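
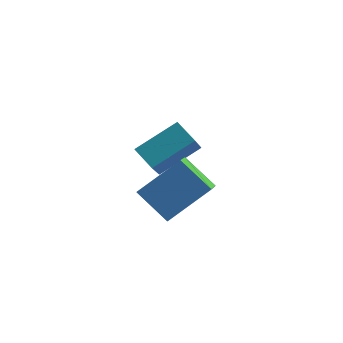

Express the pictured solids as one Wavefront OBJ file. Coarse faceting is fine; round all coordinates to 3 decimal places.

v -3.12 0.434 0.438
v -3.053 -0.934 1.909
v -1.693 1.604 1.461
v -1.626 0.237 2.932
v -2.274 -0.117 -0.112
v -2.207 -1.484 1.359
v -0.847 1.054 0.911
v -0.78 -0.314 2.382
v -2.15 -3.191 1.504
v -2.057 -4.315 2.209
v -0.718 -2.22 2.862
v -0.625 -3.343 3.567
v -0.835 -3.717 0.493
v -0.742 -4.84 1.198
v 0.597 -2.745 1.851
v 0.69 -3.869 2.556
f 2 4 1
f 5 2 1
f 1 4 3
f 3 5 1
f 2 8 4
f 6 2 5
f 6 8 2
f 4 8 3
f 7 5 3
f 3 8 7
f 7 6 5
f 8 6 7
f 10 12 9
f 13 10 9
f 9 12 11
f 11 13 9
f 10 16 12
f 14 10 13
f 14 16 10
f 12 16 11
f 15 13 11
f 11 16 15
f 15 14 13
f 16 14 15



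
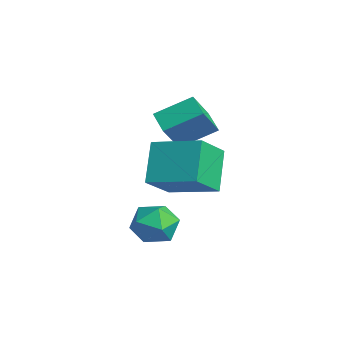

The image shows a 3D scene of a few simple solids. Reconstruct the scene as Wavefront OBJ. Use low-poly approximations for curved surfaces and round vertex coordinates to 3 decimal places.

v 3.869 1.424 -0.77
v 4.174 0.987 0.037
v 2.386 1.113 -0.377
v 2.691 0.676 0.43
v 2.78 1.634 0.335
v 3.697 1.827 0.093
v 2.863 0.273 -0.433
v 3.78 0.466 -0.675
v 3.553 0.276 0.246
v 3.501 1.117 0.72
v 3.059 0.983 -1.06
v 3.007 1.824 -0.586
v -1.727 3.499 1.621
v -1.055 2.611 2.958
v -1.403 4.934 2.411
v -0.73 4.046 3.748
v -0.79 3.534 1.172
v -0.117 2.646 2.509
v -0.465 4.969 1.962
v 0.207 4.081 3.299
v 1.071 2.624 1.983
v 1.757 1.495 3.053
v 2.477 3.965 2.497
v 3.163 2.836 3.567
v 2.157 2.004 0.633
v 2.843 0.875 1.703
v 3.563 3.345 1.147
v 4.249 2.216 2.217
f 1 12 6
f 1 6 2
f 1 2 8
f 1 8 11
f 1 11 12
f 2 6 10
f 6 12 5
f 12 11 3
f 11 8 7
f 8 2 9
f 4 10 5
f 4 5 3
f 4 3 7
f 4 7 9
f 4 9 10
f 5 10 6
f 3 5 12
f 7 3 11
f 9 7 8
f 10 9 2
f 14 16 13
f 17 14 13
f 13 16 15
f 15 17 13
f 14 20 16
f 18 14 17
f 18 20 14
f 16 20 15
f 19 17 15
f 15 20 19
f 19 18 17
f 20 18 19
f 22 24 21
f 25 22 21
f 21 24 23
f 23 25 21
f 22 28 24
f 26 22 25
f 26 28 22
f 24 28 23
f 27 25 23
f 23 28 27
f 27 26 25
f 28 26 27



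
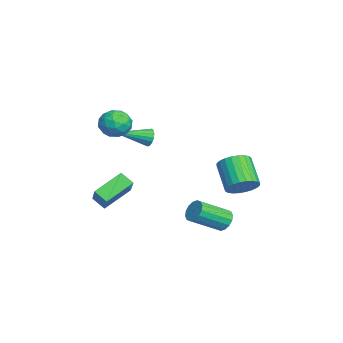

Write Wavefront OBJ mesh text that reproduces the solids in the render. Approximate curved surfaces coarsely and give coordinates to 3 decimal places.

v 2.042 2.707 -4.451
v 2.679 2.708 -4.765
v 3.195 1.093 -3.723
v 2.558 1.093 -3.409
v 2.721 2.915 -4.465
v 3.236 1.301 -3.422
v 2.581 3.067 -4.161
v 3.097 1.452 -3.118
v 2.297 3.122 -3.934
v 2.812 1.508 -2.892
v 1.944 3.066 -3.847
v 2.46 1.452 -2.804
v 1.618 2.914 -3.921
v 2.133 1.3 -2.878
v 1.405 2.707 -4.137
v 1.921 1.092 -3.095
v 1.364 2.499 -4.438
v 1.879 0.885 -3.395
v 1.503 2.348 -4.742
v 2.019 0.733 -3.699
v 1.788 2.292 -4.968
v 2.303 0.678 -3.926
v 2.14 2.348 -5.056
v 2.656 0.734 -4.013
v 2.467 2.5 -4.982
v 2.982 0.886 -3.939
v 0.464 -2 2.086
v 1.3 -2.201 1.692
v 0.42 -3.399 2.708
v 1.256 -3.6 2.314
v 1.203 -2.966 3.015
v 1.23 -2.102 2.631
v 0.49 -3.498 1.769
v 0.517 -2.634 1.385
v 1.316 -3.127 1.497
v 1.758 -2.798 2.267
v -0.038 -2.802 2.133
v 0.404 -2.473 2.903
v 0.886 -1.978 1.834
v 0.834 -3.622 2.566
v 0.803 -3.25 2.978
v 1.295 -3.368 2.746
v 0.845 -1.92 2.386
v 1.337 -2.038 2.155
v 1.28 -2.487 2.932
v 0.383 -3.562 2.245
v 0.875 -3.68 2.014
v 0.425 -2.232 1.654
v 0.917 -2.35 1.422
v 0.44 -3.113 1.468
v 1.387 -2.64 1.488
v 1.361 -3.462 1.854
v 0.91 -3.403 1.533
v 0.926 -2.894 1.307
v 1.646 -2.447 1.941
v 1.621 -3.269 2.306
v 1.589 -2.897 2.718
v 1.605 -2.389 2.492
v 1.656 -2.991 1.826
v 0.099 -2.331 2.094
v 0.074 -3.153 2.459
v 0.115 -3.211 1.908
v 0.131 -2.703 1.682
v 0.359 -2.138 2.546
v 0.333 -2.96 2.912
v 0.794 -2.706 3.093
v 0.81 -2.197 2.867
v 0.064 -2.609 2.574
v 1.485 3.702 -2.331
v 2.106 3.475 -1.663
v 0.697 3.151 -0.461
v 0.075 3.378 -1.129
v 2.07 3.836 -1.608
v 0.661 3.512 -0.406
v 1.945 4.176 -1.663
v 0.536 3.853 -0.461
v 1.75 4.444 -1.819
v 0.341 4.121 -0.618
v 1.515 4.6 -2.054
v 0.106 4.276 -0.852
v 1.275 4.618 -2.33
v -0.135 4.294 -1.129
v 1.066 4.497 -2.607
v -0.343 4.173 -1.405
v 0.922 4.255 -2.842
v -0.487 3.931 -1.64
v 0.863 3.929 -2.999
v -0.546 3.605 -1.797
v 0.899 3.568 -3.054
v -0.51 3.244 -1.852
v 1.024 3.227 -2.999
v -0.385 2.904 -1.797
v 1.219 2.959 -2.842
v -0.19 2.636 -1.641
v 1.454 2.804 -2.608
v 0.045 2.48 -1.406
v 1.695 2.786 -2.331
v 0.285 2.462 -1.13
v 1.903 2.907 -2.055
v 0.494 2.583 -0.853
v 2.047 3.149 -1.82
v 0.638 2.825 -0.618
v -0.721 -0.965 0.411
v -0.386 -1.056 -0.078
v -0.299 -2.835 1.049
v -0.201 -0.949 0.113
v -0.134 -0.846 0.373
v -0.202 -0.77 0.641
v -0.389 -0.738 0.857
v -0.652 -0.759 0.971
v -0.931 -0.827 0.956
v -1.161 -0.926 0.817
v -1.291 -1.035 0.585
v -1.29 -1.127 0.313
v -1.159 -1.182 0.064
v -0.927 -1.188 -0.106
v -0.648 -1.142 -0.157
v 1.829 -3.932 -2.198
v 0.942 -2.529 -1.337
v 0.572 -4.017 -3.354
v -0.315 -2.614 -2.493
v 2.275 -3.326 -2.727
v 1.388 -1.923 -1.866
v 1.018 -3.411 -3.883
v 0.131 -2.008 -3.022
f 2 1 5
f 2 5 3
f 3 5 6
f 3 6 4
f 5 1 7
f 5 7 6
f 6 7 8
f 6 8 4
f 7 1 9
f 7 9 8
f 8 9 10
f 8 10 4
f 9 1 11
f 9 11 10
f 10 11 12
f 10 12 4
f 11 1 13
f 11 13 12
f 12 13 14
f 12 14 4
f 13 1 15
f 13 15 14
f 14 15 16
f 14 16 4
f 15 1 17
f 15 17 16
f 16 17 18
f 16 18 4
f 17 1 19
f 17 19 18
f 18 19 20
f 18 20 4
f 19 1 21
f 19 21 20
f 20 21 22
f 20 22 4
f 21 1 23
f 21 23 22
f 22 23 24
f 22 24 4
f 23 1 25
f 23 25 24
f 24 25 26
f 24 26 4
f 25 1 2
f 25 2 26
f 26 2 3
f 26 3 4
f 27 64 43
f 64 38 67
f 43 67 32
f 64 67 43
f 27 43 39
f 43 32 44
f 39 44 28
f 43 44 39
f 27 39 48
f 39 28 49
f 48 49 34
f 39 49 48
f 27 48 60
f 48 34 63
f 60 63 37
f 48 63 60
f 27 60 64
f 60 37 68
f 64 68 38
f 60 68 64
f 28 44 55
f 44 32 58
f 55 58 36
f 44 58 55
f 32 67 45
f 67 38 66
f 45 66 31
f 67 66 45
f 38 68 65
f 68 37 61
f 65 61 29
f 68 61 65
f 37 63 62
f 63 34 50
f 62 50 33
f 63 50 62
f 34 49 54
f 49 28 51
f 54 51 35
f 49 51 54
f 30 56 42
f 56 36 57
f 42 57 31
f 56 57 42
f 30 42 40
f 42 31 41
f 40 41 29
f 42 41 40
f 30 40 47
f 40 29 46
f 47 46 33
f 40 46 47
f 30 47 52
f 47 33 53
f 52 53 35
f 47 53 52
f 30 52 56
f 52 35 59
f 56 59 36
f 52 59 56
f 31 57 45
f 57 36 58
f 45 58 32
f 57 58 45
f 29 41 65
f 41 31 66
f 65 66 38
f 41 66 65
f 33 46 62
f 46 29 61
f 62 61 37
f 46 61 62
f 35 53 54
f 53 33 50
f 54 50 34
f 53 50 54
f 36 59 55
f 59 35 51
f 55 51 28
f 59 51 55
f 70 69 73
f 70 73 71
f 71 73 74
f 71 74 72
f 73 69 75
f 73 75 74
f 74 75 76
f 74 76 72
f 75 69 77
f 75 77 76
f 76 77 78
f 76 78 72
f 77 69 79
f 77 79 78
f 78 79 80
f 78 80 72
f 79 69 81
f 79 81 80
f 80 81 82
f 80 82 72
f 81 69 83
f 81 83 82
f 82 83 84
f 82 84 72
f 83 69 85
f 83 85 84
f 84 85 86
f 84 86 72
f 85 69 87
f 85 87 86
f 86 87 88
f 86 88 72
f 87 69 89
f 87 89 88
f 88 89 90
f 88 90 72
f 89 69 91
f 89 91 90
f 90 91 92
f 90 92 72
f 91 69 93
f 91 93 92
f 92 93 94
f 92 94 72
f 93 69 95
f 93 95 94
f 94 95 96
f 94 96 72
f 95 69 97
f 95 97 96
f 96 97 98
f 96 98 72
f 97 69 99
f 97 99 98
f 98 99 100
f 98 100 72
f 99 69 101
f 99 101 100
f 100 101 102
f 100 102 72
f 101 69 70
f 101 70 102
f 102 70 71
f 102 71 72
f 104 103 106
f 104 106 105
f 106 103 107
f 106 107 105
f 107 103 108
f 107 108 105
f 108 103 109
f 108 109 105
f 109 103 110
f 109 110 105
f 110 103 111
f 110 111 105
f 111 103 112
f 111 112 105
f 112 103 113
f 112 113 105
f 113 103 114
f 113 114 105
f 114 103 115
f 114 115 105
f 115 103 116
f 115 116 105
f 116 103 117
f 116 117 105
f 117 103 104
f 117 104 105
f 119 121 118
f 122 119 118
f 118 121 120
f 120 122 118
f 119 125 121
f 123 119 122
f 123 125 119
f 121 125 120
f 124 122 120
f 120 125 124
f 124 123 122
f 125 123 124



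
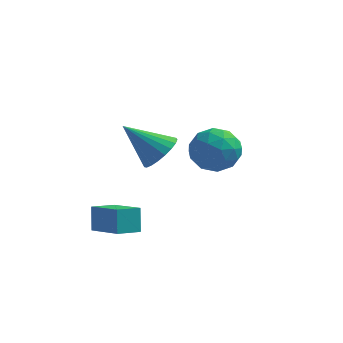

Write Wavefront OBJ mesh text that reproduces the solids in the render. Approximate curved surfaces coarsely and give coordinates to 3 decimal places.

v -2.162 -2.521 -0.866
v -2.313 -2.055 0.152
v -3.497 -1.596 -1.489
v -3.649 -1.13 -0.471
v -1.491 -1.73 -1.129
v -1.643 -1.264 -0.111
v -2.827 -0.805 -1.752
v -2.978 -0.339 -0.734
v 0.331 -1.544 3.483
v 0.905 -0.7 3.191
v 1.735 -2.26 4.169
v 2.309 -1.416 3.877
v 1.58 -1.323 4.643
v 0.712 -0.88 4.22
v 1.928 -2.08 3.14
v 1.06 -1.637 2.717
v 1.892 -1.031 2.979
v 1.677 -0.563 3.908
v 0.963 -2.397 3.452
v 0.748 -1.929 4.381
v 0.495 -1.059 3.277
v 2.145 -1.901 4.083
v 1.717 -1.846 4.534
v 2.054 -1.35 4.362
v 0.382 -1.165 3.882
v 0.719 -0.669 3.71
v 1.115 -1.035 4.563
v 1.921 -2.291 3.65
v 2.258 -1.795 3.478
v 0.586 -1.61 2.998
v 0.923 -1.114 2.826
v 1.525 -1.925 2.797
v 1.412 -0.757 2.981
v 2.237 -1.178 3.383
v 2.013 -1.568 2.951
v 1.503 -1.308 2.702
v 1.286 -0.482 3.526
v 2.111 -0.903 3.929
v 1.682 -0.849 4.38
v 1.172 -0.588 4.131
v 1.866 -0.677 3.402
v 0.529 -2.057 3.431
v 1.354 -2.478 3.834
v 1.468 -2.372 3.229
v 0.958 -2.111 2.98
v 0.403 -1.782 3.977
v 1.228 -2.203 4.379
v 1.137 -1.652 4.658
v 0.627 -1.392 4.409
v 0.774 -2.283 3.958
v -1.816 2.056 1.048
v -1.17 1.938 1.748
v -3.324 1.904 2.412
v -1.215 2.335 1.742
v -1.364 2.683 1.617
v -1.591 2.923 1.392
v -1.857 3.013 1.108
v -2.116 2.937 0.814
v -2.323 2.709 0.56
v -2.442 2.368 0.39
v -2.453 1.973 0.334
v -2.354 1.592 0.401
v -2.162 1.292 0.58
v -1.91 1.123 0.84
v -1.641 1.116 1.136
v -1.403 1.271 1.416
v -1.237 1.562 1.633
f 2 4 1
f 5 2 1
f 1 4 3
f 3 5 1
f 2 8 4
f 6 2 5
f 6 8 2
f 4 8 3
f 7 5 3
f 3 8 7
f 7 6 5
f 8 6 7
f 9 46 25
f 46 20 49
f 25 49 14
f 46 49 25
f 9 25 21
f 25 14 26
f 21 26 10
f 25 26 21
f 9 21 30
f 21 10 31
f 30 31 16
f 21 31 30
f 9 30 42
f 30 16 45
f 42 45 19
f 30 45 42
f 9 42 46
f 42 19 50
f 46 50 20
f 42 50 46
f 10 26 37
f 26 14 40
f 37 40 18
f 26 40 37
f 14 49 27
f 49 20 48
f 27 48 13
f 49 48 27
f 20 50 47
f 50 19 43
f 47 43 11
f 50 43 47
f 19 45 44
f 45 16 32
f 44 32 15
f 45 32 44
f 16 31 36
f 31 10 33
f 36 33 17
f 31 33 36
f 12 38 24
f 38 18 39
f 24 39 13
f 38 39 24
f 12 24 22
f 24 13 23
f 22 23 11
f 24 23 22
f 12 22 29
f 22 11 28
f 29 28 15
f 22 28 29
f 12 29 34
f 29 15 35
f 34 35 17
f 29 35 34
f 12 34 38
f 34 17 41
f 38 41 18
f 34 41 38
f 13 39 27
f 39 18 40
f 27 40 14
f 39 40 27
f 11 23 47
f 23 13 48
f 47 48 20
f 23 48 47
f 15 28 44
f 28 11 43
f 44 43 19
f 28 43 44
f 17 35 36
f 35 15 32
f 36 32 16
f 35 32 36
f 18 41 37
f 41 17 33
f 37 33 10
f 41 33 37
f 52 51 54
f 52 54 53
f 54 51 55
f 54 55 53
f 55 51 56
f 55 56 53
f 56 51 57
f 56 57 53
f 57 51 58
f 57 58 53
f 58 51 59
f 58 59 53
f 59 51 60
f 59 60 53
f 60 51 61
f 60 61 53
f 61 51 62
f 61 62 53
f 62 51 63
f 62 63 53
f 63 51 64
f 63 64 53
f 64 51 65
f 64 65 53
f 65 51 66
f 65 66 53
f 66 51 67
f 66 67 53
f 67 51 52
f 67 52 53



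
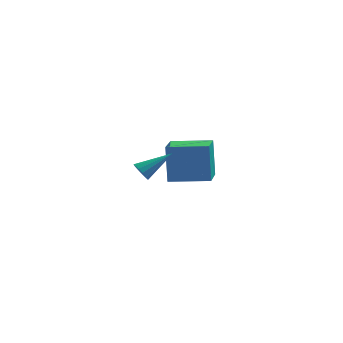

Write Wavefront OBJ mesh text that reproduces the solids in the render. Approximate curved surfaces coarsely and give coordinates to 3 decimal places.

v 2.382 1.664 -3.857
v 2.264 2.178 -1.99
v 2.504 3.358 -4.316
v 2.386 3.873 -2.45
v 4.274 1.567 -3.71
v 4.156 2.082 -1.844
v 4.396 3.262 -4.17
v 4.278 3.776 -2.303
v 1.56 -2.781 -1
v 1.872 -3.059 -1.275
v 2.82 -2.179 -0.18
v 1.843 -2.814 -1.411
v 1.725 -2.558 -1.417
v 1.554 -2.373 -1.29
v 1.385 -2.318 -1.071
v 1.272 -2.41 -0.83
v 1.25 -2.619 -0.643
v 1.326 -2.88 -0.57
v 1.477 -3.109 -0.633
v 1.654 -3.235 -0.813
v 1.801 -3.216 -1.052
f 2 4 1
f 5 2 1
f 1 4 3
f 3 5 1
f 2 8 4
f 6 2 5
f 6 8 2
f 4 8 3
f 7 5 3
f 3 8 7
f 7 6 5
f 8 6 7
f 10 9 12
f 10 12 11
f 12 9 13
f 12 13 11
f 13 9 14
f 13 14 11
f 14 9 15
f 14 15 11
f 15 9 16
f 15 16 11
f 16 9 17
f 16 17 11
f 17 9 18
f 17 18 11
f 18 9 19
f 18 19 11
f 19 9 20
f 19 20 11
f 20 9 21
f 20 21 11
f 21 9 10
f 21 10 11



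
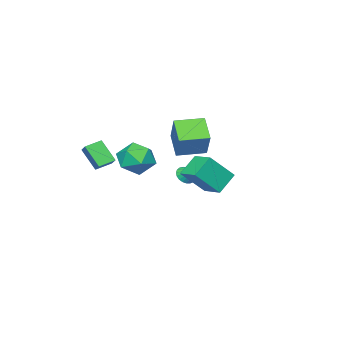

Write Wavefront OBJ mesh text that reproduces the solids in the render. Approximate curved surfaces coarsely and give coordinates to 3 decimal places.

v 1.416 -3.328 -2.235
v 1.454 -4.301 -0.991
v 1.8 -2.699 -1.755
v 1.838 -3.671 -0.51
v 2.342 -3.669 -2.53
v 2.38 -4.641 -1.285
v 2.726 -3.039 -2.049
v 2.764 -4.012 -0.805
v 1.082 2.913 -2.831
v 0 2.987 -1.868
v 1.432 4.226 -2.539
v 0.35 4.301 -1.577
v 2.29 2.279 -1.423
v 1.208 2.354 -0.461
v 2.64 3.593 -1.132
v 1.558 3.667 -0.169
v 2.382 0.743 -1.038
v 3.52 0.704 -0.78
v 2.26 -1.124 -0.78
v 3.398 -1.163 -0.522
v 2.65 -0.647 0.212
v 2.726 0.506 0.052
v 3.054 -0.926 -1.612
v 3.13 0.227 -1.772
v 3.935 -0.328 -1.135
v 3.685 -0.155 -0.008
v 2.095 -0.265 -1.552
v 1.845 -0.092 -0.425
v -4.352 -1.915 -1.138
v -3.435 -0.895 0.439
v -3.62 -0.894 -2.224
v -2.703 0.126 -0.647
v -2.997 -2.986 -1.233
v -2.08 -1.966 0.344
v -2.265 -1.965 -2.319
v -1.348 -0.945 -0.742
v -3.714 -2.496 -4.33
v -3.189 -2.29 -4.653
v -3.626 -1.464 -3.53
v -3.389 -2.169 -4.788
v -3.645 -2.104 -4.844
v -3.913 -2.107 -4.811
v -4.147 -2.177 -4.695
v -4.306 -2.303 -4.516
v -4.362 -2.462 -4.304
v -4.306 -2.627 -4.098
v -4.148 -2.769 -3.931
v -3.915 -2.865 -3.834
v -3.647 -2.896 -3.822
v -3.39 -2.859 -3.899
v -3.189 -2.759 -4.05
v -3.079 -2.613 -4.249
v -3.079 -2.448 -4.463
f 2 4 1
f 5 2 1
f 1 4 3
f 3 5 1
f 2 8 4
f 6 2 5
f 6 8 2
f 4 8 3
f 7 5 3
f 3 8 7
f 7 6 5
f 8 6 7
f 10 12 9
f 13 10 9
f 9 12 11
f 11 13 9
f 10 16 12
f 14 10 13
f 14 16 10
f 12 16 11
f 15 13 11
f 11 16 15
f 15 14 13
f 16 14 15
f 17 28 22
f 17 22 18
f 17 18 24
f 17 24 27
f 17 27 28
f 18 22 26
f 22 28 21
f 28 27 19
f 27 24 23
f 24 18 25
f 20 26 21
f 20 21 19
f 20 19 23
f 20 23 25
f 20 25 26
f 21 26 22
f 19 21 28
f 23 19 27
f 25 23 24
f 26 25 18
f 30 32 29
f 33 30 29
f 29 32 31
f 31 33 29
f 30 36 32
f 34 30 33
f 34 36 30
f 32 36 31
f 35 33 31
f 31 36 35
f 35 34 33
f 36 34 35
f 38 37 40
f 38 40 39
f 40 37 41
f 40 41 39
f 41 37 42
f 41 42 39
f 42 37 43
f 42 43 39
f 43 37 44
f 43 44 39
f 44 37 45
f 44 45 39
f 45 37 46
f 45 46 39
f 46 37 47
f 46 47 39
f 47 37 48
f 47 48 39
f 48 37 49
f 48 49 39
f 49 37 50
f 49 50 39
f 50 37 51
f 50 51 39
f 51 37 52
f 51 52 39
f 52 37 53
f 52 53 39
f 53 37 38
f 53 38 39



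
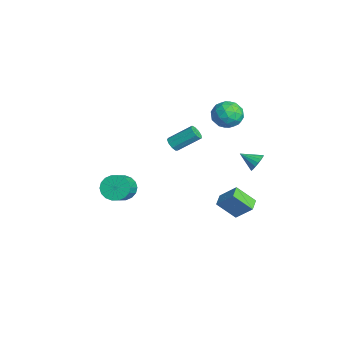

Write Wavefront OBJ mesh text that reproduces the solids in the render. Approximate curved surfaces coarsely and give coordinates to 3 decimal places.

v 1.501 -3.355 -1.224
v 2.139 -2.946 -1.711
v 3.436 -3.695 -0.642
v 2.799 -4.105 -0.156
v 2.058 -2.677 -1.425
v 3.355 -3.427 -0.356
v 1.868 -2.543 -1.099
v 3.165 -3.292 -0.031
v 1.605 -2.569 -0.798
v 2.902 -3.319 0.27
v 1.321 -2.751 -0.582
v 2.618 -3.501 0.487
v 1.073 -3.053 -0.493
v 2.37 -3.802 0.576
v 0.91 -3.415 -0.548
v 2.207 -4.164 0.52
v 0.864 -3.765 -0.738
v 2.161 -4.514 0.331
v 0.945 -4.033 -1.024
v 2.242 -4.783 0.045
v 1.135 -4.168 -1.349
v 2.432 -4.917 -0.281
v 1.398 -4.141 -1.65
v 2.695 -4.891 -0.582
v 1.682 -3.959 -1.867
v 2.979 -4.709 -0.798
v 1.93 -3.658 -1.956
v 3.227 -4.407 -0.887
v 2.093 -3.296 -1.9
v 3.39 -4.045 -0.832
v 2.174 2.364 -2.598
v 2.839 3.17 -1.549
v 2.603 3.435 -3.692
v 3.268 4.241 -2.644
v 2.932 1.919 -2.736
v 3.597 2.725 -1.688
v 3.361 2.99 -3.831
v 4.026 3.796 -2.782
v -1.008 4.517 2.673
v -0.452 3.683 2.322
v -2.288 4.117 1.598
v -1.732 3.283 1.247
v -2.121 3.284 2.236
v -1.33 3.531 2.899
v -1.41 4.269 1.021
v -0.619 4.516 1.684
v -0.701 3.53 1.3
v -1.14 2.921 2.051
v -1.6 4.879 1.869
v -2.039 4.27 2.62
v -0.618 4.136 2.591
v -2.122 3.664 1.329
v -2.351 3.665 1.909
v -2.024 3.175 1.703
v -1.134 4.046 2.931
v -0.807 3.556 2.725
v -1.788 3.321 2.674
v -1.933 4.244 1.195
v -1.606 3.754 0.989
v -0.716 4.625 2.217
v -0.389 4.135 2.011
v -0.952 4.479 1.246
v -0.437 3.555 1.785
v -1.189 3.32 1.153
v -1 3.899 1.02
v -0.535 4.045 1.41
v -0.695 3.197 2.226
v -1.448 2.962 1.595
v -1.676 2.962 2.176
v -1.211 3.108 2.566
v -0.841 3.107 1.626
v -1.292 4.838 2.325
v -2.045 4.603 1.694
v -1.529 4.692 1.354
v -1.064 4.838 1.744
v -1.551 4.48 2.767
v -2.303 4.245 2.135
v -2.205 3.755 2.51
v -1.74 3.901 2.9
v -1.899 4.693 2.294
v 4.167 3.964 1.332
v 4.451 3.512 0.943
v 3.573 3.096 1.908
v 4.65 3.538 1.187
v 4.738 3.662 1.464
v 4.696 3.855 1.711
v 4.532 4.073 1.87
v 4.285 4.266 1.907
v 4.011 4.39 1.811
v 3.772 4.416 1.606
v 3.624 4.34 1.338
v 3.6 4.177 1.068
v 3.706 3.965 0.859
v 3.918 3.753 0.758
v 4.187 3.59 0.788
v 1.376 -0.287 1.883
v 1.618 -0.041 1.48
v 1.925 1.314 2.495
v 1.684 1.067 2.897
v 1.264 0.039 1.481
v 1.571 1.394 2.495
v 0.963 -0.033 1.669
v 1.27 1.321 2.684
v 0.855 -0.225 1.958
v 1.163 1.13 2.972
v 0.991 -0.446 2.211
v 1.299 0.909 3.225
v 1.308 -0.592 2.311
v 1.615 0.762 3.325
v 1.656 -0.596 2.21
v 1.963 0.758 3.225
v 1.873 -0.455 1.957
v 2.181 0.899 2.971
v 1.858 -0.236 1.668
v 2.166 1.118 2.683
f 2 1 5
f 2 5 3
f 3 5 6
f 3 6 4
f 5 1 7
f 5 7 6
f 6 7 8
f 6 8 4
f 7 1 9
f 7 9 8
f 8 9 10
f 8 10 4
f 9 1 11
f 9 11 10
f 10 11 12
f 10 12 4
f 11 1 13
f 11 13 12
f 12 13 14
f 12 14 4
f 13 1 15
f 13 15 14
f 14 15 16
f 14 16 4
f 15 1 17
f 15 17 16
f 16 17 18
f 16 18 4
f 17 1 19
f 17 19 18
f 18 19 20
f 18 20 4
f 19 1 21
f 19 21 20
f 20 21 22
f 20 22 4
f 21 1 23
f 21 23 22
f 22 23 24
f 22 24 4
f 23 1 25
f 23 25 24
f 24 25 26
f 24 26 4
f 25 1 27
f 25 27 26
f 26 27 28
f 26 28 4
f 27 1 29
f 27 29 28
f 28 29 30
f 28 30 4
f 29 1 2
f 29 2 30
f 30 2 3
f 30 3 4
f 32 34 31
f 35 32 31
f 31 34 33
f 33 35 31
f 32 38 34
f 36 32 35
f 36 38 32
f 34 38 33
f 37 35 33
f 33 38 37
f 37 36 35
f 38 36 37
f 39 76 55
f 76 50 79
f 55 79 44
f 76 79 55
f 39 55 51
f 55 44 56
f 51 56 40
f 55 56 51
f 39 51 60
f 51 40 61
f 60 61 46
f 51 61 60
f 39 60 72
f 60 46 75
f 72 75 49
f 60 75 72
f 39 72 76
f 72 49 80
f 76 80 50
f 72 80 76
f 40 56 67
f 56 44 70
f 67 70 48
f 56 70 67
f 44 79 57
f 79 50 78
f 57 78 43
f 79 78 57
f 50 80 77
f 80 49 73
f 77 73 41
f 80 73 77
f 49 75 74
f 75 46 62
f 74 62 45
f 75 62 74
f 46 61 66
f 61 40 63
f 66 63 47
f 61 63 66
f 42 68 54
f 68 48 69
f 54 69 43
f 68 69 54
f 42 54 52
f 54 43 53
f 52 53 41
f 54 53 52
f 42 52 59
f 52 41 58
f 59 58 45
f 52 58 59
f 42 59 64
f 59 45 65
f 64 65 47
f 59 65 64
f 42 64 68
f 64 47 71
f 68 71 48
f 64 71 68
f 43 69 57
f 69 48 70
f 57 70 44
f 69 70 57
f 41 53 77
f 53 43 78
f 77 78 50
f 53 78 77
f 45 58 74
f 58 41 73
f 74 73 49
f 58 73 74
f 47 65 66
f 65 45 62
f 66 62 46
f 65 62 66
f 48 71 67
f 71 47 63
f 67 63 40
f 71 63 67
f 82 81 84
f 82 84 83
f 84 81 85
f 84 85 83
f 85 81 86
f 85 86 83
f 86 81 87
f 86 87 83
f 87 81 88
f 87 88 83
f 88 81 89
f 88 89 83
f 89 81 90
f 89 90 83
f 90 81 91
f 90 91 83
f 91 81 92
f 91 92 83
f 92 81 93
f 92 93 83
f 93 81 94
f 93 94 83
f 94 81 95
f 94 95 83
f 95 81 82
f 95 82 83
f 97 96 100
f 97 100 98
f 98 100 101
f 98 101 99
f 100 96 102
f 100 102 101
f 101 102 103
f 101 103 99
f 102 96 104
f 102 104 103
f 103 104 105
f 103 105 99
f 104 96 106
f 104 106 105
f 105 106 107
f 105 107 99
f 106 96 108
f 106 108 107
f 107 108 109
f 107 109 99
f 108 96 110
f 108 110 109
f 109 110 111
f 109 111 99
f 110 96 112
f 110 112 111
f 111 112 113
f 111 113 99
f 112 96 114
f 112 114 113
f 113 114 115
f 113 115 99
f 114 96 97
f 114 97 115
f 115 97 98
f 115 98 99



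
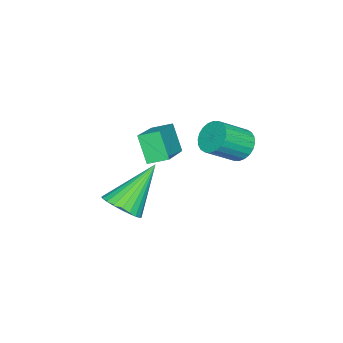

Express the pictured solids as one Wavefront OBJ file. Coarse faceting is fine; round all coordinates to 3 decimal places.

v -2.786 0.003 -3.099
v -2.327 0.53 -3.146
v -1.435 -0.176 -2.347
v -1.894 -0.703 -2.301
v -2.469 0.602 -2.924
v -1.577 -0.104 -2.125
v -2.659 0.583 -2.729
v -1.767 -0.123 -1.93
v -2.868 0.476 -2.59
v -1.976 -0.23 -1.791
v -3.065 0.297 -2.528
v -2.173 -0.409 -1.73
v -3.219 0.073 -2.554
v -2.327 -0.633 -1.755
v -3.308 -0.162 -2.663
v -2.416 -0.868 -1.864
v -3.317 -0.371 -2.838
v -2.425 -1.077 -2.039
v -3.245 -0.524 -3.053
v -2.353 -1.23 -2.254
v -3.103 -0.596 -3.275
v -2.211 -1.302 -2.476
v -2.913 -0.577 -3.47
v -2.021 -1.283 -2.671
v -2.704 -0.47 -3.609
v -1.812 -1.176 -2.81
v -2.507 -0.291 -3.67
v -1.615 -0.997 -2.872
v -2.353 -0.067 -3.645
v -1.461 -0.773 -2.846
v -2.264 0.168 -3.536
v -1.372 -0.538 -2.737
v -2.255 0.377 -3.361
v -1.363 -0.329 -2.562
v -2.847 -3.431 -3.181
v -0.914 -3.058 -2.292
v -3.108 -2.712 -2.914
v -1.175 -2.339 -2.025
v -2.465 -2.901 -4.235
v -0.532 -2.528 -3.346
v -2.726 -2.182 -3.968
v -0.793 -1.809 -3.079
v 1.74 -2.416 -4.023
v 2.282 -1.882 -3.81
v 0.48 -1.744 -2.497
v 2.118 -1.723 -4.017
v 1.896 -1.669 -4.224
v 1.651 -1.728 -4.4
v 1.419 -1.893 -4.519
v 1.236 -2.137 -4.563
v 1.13 -2.424 -4.524
v 1.116 -2.71 -4.409
v 1.198 -2.951 -4.235
v 1.362 -3.11 -4.029
v 1.584 -3.164 -3.822
v 1.83 -3.105 -3.645
v 2.062 -2.94 -3.526
v 2.245 -2.696 -3.483
v 2.351 -2.409 -3.521
v 2.364 -2.123 -3.637
f 2 1 5
f 2 5 3
f 3 5 6
f 3 6 4
f 5 1 7
f 5 7 6
f 6 7 8
f 6 8 4
f 7 1 9
f 7 9 8
f 8 9 10
f 8 10 4
f 9 1 11
f 9 11 10
f 10 11 12
f 10 12 4
f 11 1 13
f 11 13 12
f 12 13 14
f 12 14 4
f 13 1 15
f 13 15 14
f 14 15 16
f 14 16 4
f 15 1 17
f 15 17 16
f 16 17 18
f 16 18 4
f 17 1 19
f 17 19 18
f 18 19 20
f 18 20 4
f 19 1 21
f 19 21 20
f 20 21 22
f 20 22 4
f 21 1 23
f 21 23 22
f 22 23 24
f 22 24 4
f 23 1 25
f 23 25 24
f 24 25 26
f 24 26 4
f 25 1 27
f 25 27 26
f 26 27 28
f 26 28 4
f 27 1 29
f 27 29 28
f 28 29 30
f 28 30 4
f 29 1 31
f 29 31 30
f 30 31 32
f 30 32 4
f 31 1 33
f 31 33 32
f 32 33 34
f 32 34 4
f 33 1 2
f 33 2 34
f 34 2 3
f 34 3 4
f 36 38 35
f 39 36 35
f 35 38 37
f 37 39 35
f 36 42 38
f 40 36 39
f 40 42 36
f 38 42 37
f 41 39 37
f 37 42 41
f 41 40 39
f 42 40 41
f 44 43 46
f 44 46 45
f 46 43 47
f 46 47 45
f 47 43 48
f 47 48 45
f 48 43 49
f 48 49 45
f 49 43 50
f 49 50 45
f 50 43 51
f 50 51 45
f 51 43 52
f 51 52 45
f 52 43 53
f 52 53 45
f 53 43 54
f 53 54 45
f 54 43 55
f 54 55 45
f 55 43 56
f 55 56 45
f 56 43 57
f 56 57 45
f 57 43 58
f 57 58 45
f 58 43 59
f 58 59 45
f 59 43 60
f 59 60 45
f 60 43 44
f 60 44 45



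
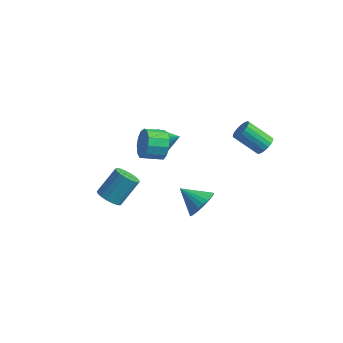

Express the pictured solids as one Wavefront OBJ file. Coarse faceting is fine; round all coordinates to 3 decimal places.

v 0.32 -1.852 3.347
v 0.814 -1.944 4.2
v 0.053 -2.819 4.546
v -0.44 -2.728 3.693
v 0.416 -1.563 4.289
v -0.345 -2.438 4.635
v -0.012 -1.274 4.079
v -0.773 -2.149 4.425
v -0.335 -1.169 3.636
v -1.095 -2.044 3.982
v -0.449 -1.28 3.102
v -1.21 -2.155 3.448
v -0.32 -1.573 2.645
v -1.08 -2.449 2.991
v 0.013 -1.955 2.412
v -0.747 -2.83 2.757
v 0.444 -2.304 2.475
v -0.317 -3.179 2.821
v 0.835 -2.51 2.815
v 0.074 -3.385 3.161
v 1.063 -2.507 3.324
v 0.302 -3.382 3.67
v 1.055 -2.296 3.841
v 0.294 -3.171 4.187
v 3.566 3.457 1.287
v 3.945 3.691 1.827
v 2.613 3.157 2.993
v 2.234 2.923 2.453
v 3.776 3.94 1.747
v 2.444 3.406 2.914
v 3.565 4.094 1.577
v 2.233 3.56 2.744
v 3.355 4.121 1.349
v 2.022 3.587 2.516
v 3.186 4.017 1.109
v 1.854 3.483 2.276
v 3.093 3.802 0.904
v 1.76 3.268 2.071
v 3.093 3.519 0.774
v 1.761 2.985 1.941
v 3.187 3.223 0.747
v 1.855 2.689 1.913
v 3.356 2.974 0.826
v 2.024 2.44 1.993
v 3.567 2.82 0.996
v 2.235 2.286 2.163
v 3.778 2.793 1.224
v 2.445 2.259 2.391
v 3.946 2.897 1.464
v 2.614 2.363 2.631
v 4.04 3.112 1.669
v 2.707 2.578 2.836
v 4.039 3.395 1.799
v 2.707 2.861 2.966
v -1.304 0.082 1.505
v -0.804 -0.411 1.045
v -0.296 0.498 2.155
v -0.814 -0.066 0.839
v -0.936 0.313 0.786
v -1.143 0.64 0.898
v -1.387 0.838 1.149
v -1.611 0.863 1.481
v -1.766 0.709 1.819
v -1.814 0.412 2.085
v -1.746 0.039 2.218
v -1.577 -0.325 2.188
v -1.345 -0.595 2.001
v -1.103 -0.71 1.701
v -0.908 -0.644 1.355
v -4.069 -1.386 -4.238
v -3.24 -1.393 -4.466
v -2.822 -0.141 -2.991
v -3.651 -0.134 -2.762
v -3.382 -1.104 -4.672
v -2.964 0.148 -3.196
v -3.661 -0.87 -4.791
v -3.243 0.382 -3.316
v -4.02 -0.738 -4.801
v -3.602 0.514 -3.326
v -4.389 -0.735 -4.7
v -3.971 0.517 -3.224
v -4.695 -0.861 -4.506
v -4.276 0.392 -3.031
v -4.876 -1.09 -4.26
v -4.458 0.162 -2.784
v -4.898 -1.379 -4.009
v -4.48 -0.127 -2.534
v -4.756 -1.668 -3.804
v -4.338 -0.416 -2.328
v -4.477 -1.902 -3.684
v -4.059 -0.65 -2.209
v -4.118 -2.034 -3.674
v -3.7 -0.782 -2.199
v -3.749 -2.037 -3.776
v -3.331 -0.785 -2.3
v -3.444 -1.912 -3.969
v -3.025 -0.659 -2.494
v -3.262 -1.682 -4.216
v -2.844 -0.43 -2.74
v 4.112 -3.37 1.256
v 4.683 -3.515 2.051
v 2.808 -3.63 2.144
v 4.621 -3.135 2.072
v 4.482 -2.79 1.968
v 4.286 -2.533 1.756
v 4.064 -2.404 1.468
v 3.849 -2.421 1.147
v 3.674 -2.583 0.843
v 3.566 -2.865 0.602
v 3.541 -3.224 0.46
v 3.603 -3.604 0.44
v 3.743 -3.949 0.543
v 3.939 -4.206 0.755
v 4.161 -4.335 1.043
v 4.376 -4.318 1.364
v 4.551 -4.156 1.668
v 4.659 -3.874 1.909
f 2 1 5
f 2 5 3
f 3 5 6
f 3 6 4
f 5 1 7
f 5 7 6
f 6 7 8
f 6 8 4
f 7 1 9
f 7 9 8
f 8 9 10
f 8 10 4
f 9 1 11
f 9 11 10
f 10 11 12
f 10 12 4
f 11 1 13
f 11 13 12
f 12 13 14
f 12 14 4
f 13 1 15
f 13 15 14
f 14 15 16
f 14 16 4
f 15 1 17
f 15 17 16
f 16 17 18
f 16 18 4
f 17 1 19
f 17 19 18
f 18 19 20
f 18 20 4
f 19 1 21
f 19 21 20
f 20 21 22
f 20 22 4
f 21 1 23
f 21 23 22
f 22 23 24
f 22 24 4
f 23 1 2
f 23 2 24
f 24 2 3
f 24 3 4
f 26 25 29
f 26 29 27
f 27 29 30
f 27 30 28
f 29 25 31
f 29 31 30
f 30 31 32
f 30 32 28
f 31 25 33
f 31 33 32
f 32 33 34
f 32 34 28
f 33 25 35
f 33 35 34
f 34 35 36
f 34 36 28
f 35 25 37
f 35 37 36
f 36 37 38
f 36 38 28
f 37 25 39
f 37 39 38
f 38 39 40
f 38 40 28
f 39 25 41
f 39 41 40
f 40 41 42
f 40 42 28
f 41 25 43
f 41 43 42
f 42 43 44
f 42 44 28
f 43 25 45
f 43 45 44
f 44 45 46
f 44 46 28
f 45 25 47
f 45 47 46
f 46 47 48
f 46 48 28
f 47 25 49
f 47 49 48
f 48 49 50
f 48 50 28
f 49 25 51
f 49 51 50
f 50 51 52
f 50 52 28
f 51 25 53
f 51 53 52
f 52 53 54
f 52 54 28
f 53 25 26
f 53 26 54
f 54 26 27
f 54 27 28
f 56 55 58
f 56 58 57
f 58 55 59
f 58 59 57
f 59 55 60
f 59 60 57
f 60 55 61
f 60 61 57
f 61 55 62
f 61 62 57
f 62 55 63
f 62 63 57
f 63 55 64
f 63 64 57
f 64 55 65
f 64 65 57
f 65 55 66
f 65 66 57
f 66 55 67
f 66 67 57
f 67 55 68
f 67 68 57
f 68 55 69
f 68 69 57
f 69 55 56
f 69 56 57
f 71 70 74
f 71 74 72
f 72 74 75
f 72 75 73
f 74 70 76
f 74 76 75
f 75 76 77
f 75 77 73
f 76 70 78
f 76 78 77
f 77 78 79
f 77 79 73
f 78 70 80
f 78 80 79
f 79 80 81
f 79 81 73
f 80 70 82
f 80 82 81
f 81 82 83
f 81 83 73
f 82 70 84
f 82 84 83
f 83 84 85
f 83 85 73
f 84 70 86
f 84 86 85
f 85 86 87
f 85 87 73
f 86 70 88
f 86 88 87
f 87 88 89
f 87 89 73
f 88 70 90
f 88 90 89
f 89 90 91
f 89 91 73
f 90 70 92
f 90 92 91
f 91 92 93
f 91 93 73
f 92 70 94
f 92 94 93
f 93 94 95
f 93 95 73
f 94 70 96
f 94 96 95
f 95 96 97
f 95 97 73
f 96 70 98
f 96 98 97
f 97 98 99
f 97 99 73
f 98 70 71
f 98 71 99
f 99 71 72
f 99 72 73
f 101 100 103
f 101 103 102
f 103 100 104
f 103 104 102
f 104 100 105
f 104 105 102
f 105 100 106
f 105 106 102
f 106 100 107
f 106 107 102
f 107 100 108
f 107 108 102
f 108 100 109
f 108 109 102
f 109 100 110
f 109 110 102
f 110 100 111
f 110 111 102
f 111 100 112
f 111 112 102
f 112 100 113
f 112 113 102
f 113 100 114
f 113 114 102
f 114 100 115
f 114 115 102
f 115 100 116
f 115 116 102
f 116 100 117
f 116 117 102
f 117 100 101
f 117 101 102



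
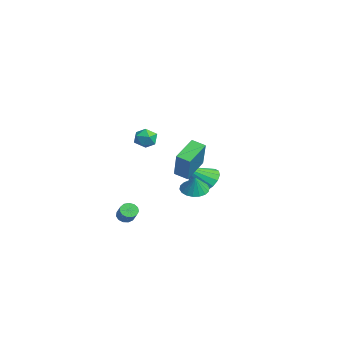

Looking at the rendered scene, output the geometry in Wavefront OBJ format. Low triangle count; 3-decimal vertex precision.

v 1.163 -2.005 -2.792
v 1.504 -2.243 -3.153
v 2.277 -2.233 -2.428
v 1.937 -1.995 -2.068
v 1.536 -1.937 -3.191
v 2.309 -1.927 -2.466
v 1.45 -1.653 -3.103
v 2.223 -1.643 -2.378
v 1.273 -1.481 -2.916
v 2.046 -1.47 -2.192
v 1.061 -1.475 -2.69
v 1.834 -1.464 -1.966
v 0.881 -1.637 -2.497
v 1.655 -1.627 -1.772
v 0.792 -1.916 -2.397
v 1.565 -1.906 -1.672
v 0.82 -2.224 -2.423
v 1.593 -2.214 -1.698
v 0.957 -2.462 -2.566
v 1.731 -2.452 -1.841
v 1.16 -2.555 -2.781
v 1.933 -2.545 -2.056
v 1.364 -2.473 -3
v 2.137 -2.463 -2.275
v 1.171 -0.606 3.626
v 1.879 -0.341 3.611
v 1.521 -1.579 2.969
v 2.229 -1.314 2.954
v 1.933 -1.565 3.604
v 1.717 -0.963 4.01
v 1.683 -0.957 2.57
v 1.467 -0.355 2.976
v 2.196 -0.558 2.958
v 2.351 -0.933 3.597
v 1.049 -0.987 2.983
v 1.204 -1.362 3.622
v -3.357 4.264 -2.509
v -2.741 3.7 -3.193
v -3.223 2.716 -1.111
v -2.401 3.977 -2.919
v -2.28 4.319 -2.552
v -2.406 4.649 -2.174
v -2.749 4.891 -1.873
v -3.233 4.989 -1.718
v -3.744 4.921 -1.744
v -4.168 4.702 -1.945
v -4.405 4.384 -2.276
v -4.403 4.037 -2.659
v -4.161 3.743 -3.009
v -3.735 3.568 -3.243
v -3.222 3.552 -3.31
v 3.98 0.783 0.787
v 3.432 0.168 1.069
v 3.051 1.965 1.559
v 2.504 1.351 1.841
v 5.156 0.549 2.559
v 4.609 -0.065 2.841
v 4.228 1.732 3.331
v 3.68 1.117 3.613
v -0.241 2.518 -1.753
v 0.488 2.186 -2.092
v 0.201 2.422 -0.707
v 0.561 2.566 -2.088
v 0.475 2.937 -2.017
v 0.247 3.225 -1.894
v -0.078 3.373 -1.743
v -0.435 3.352 -1.594
v -0.753 3.165 -1.477
v -0.97 2.851 -1.414
v -1.043 2.471 -1.419
v -0.957 2.1 -1.489
v -0.729 1.812 -1.612
v -0.404 1.664 -1.763
v -0.048 1.685 -1.912
v 0.271 1.871 -2.029
f 2 1 5
f 2 5 3
f 3 5 6
f 3 6 4
f 5 1 7
f 5 7 6
f 6 7 8
f 6 8 4
f 7 1 9
f 7 9 8
f 8 9 10
f 8 10 4
f 9 1 11
f 9 11 10
f 10 11 12
f 10 12 4
f 11 1 13
f 11 13 12
f 12 13 14
f 12 14 4
f 13 1 15
f 13 15 14
f 14 15 16
f 14 16 4
f 15 1 17
f 15 17 16
f 16 17 18
f 16 18 4
f 17 1 19
f 17 19 18
f 18 19 20
f 18 20 4
f 19 1 21
f 19 21 20
f 20 21 22
f 20 22 4
f 21 1 23
f 21 23 22
f 22 23 24
f 22 24 4
f 23 1 2
f 23 2 24
f 24 2 3
f 24 3 4
f 25 36 30
f 25 30 26
f 25 26 32
f 25 32 35
f 25 35 36
f 26 30 34
f 30 36 29
f 36 35 27
f 35 32 31
f 32 26 33
f 28 34 29
f 28 29 27
f 28 27 31
f 28 31 33
f 28 33 34
f 29 34 30
f 27 29 36
f 31 27 35
f 33 31 32
f 34 33 26
f 38 37 40
f 38 40 39
f 40 37 41
f 40 41 39
f 41 37 42
f 41 42 39
f 42 37 43
f 42 43 39
f 43 37 44
f 43 44 39
f 44 37 45
f 44 45 39
f 45 37 46
f 45 46 39
f 46 37 47
f 46 47 39
f 47 37 48
f 47 48 39
f 48 37 49
f 48 49 39
f 49 37 50
f 49 50 39
f 50 37 51
f 50 51 39
f 51 37 38
f 51 38 39
f 53 55 52
f 56 53 52
f 52 55 54
f 54 56 52
f 53 59 55
f 57 53 56
f 57 59 53
f 55 59 54
f 58 56 54
f 54 59 58
f 58 57 56
f 59 57 58
f 61 60 63
f 61 63 62
f 63 60 64
f 63 64 62
f 64 60 65
f 64 65 62
f 65 60 66
f 65 66 62
f 66 60 67
f 66 67 62
f 67 60 68
f 67 68 62
f 68 60 69
f 68 69 62
f 69 60 70
f 69 70 62
f 70 60 71
f 70 71 62
f 71 60 72
f 71 72 62
f 72 60 73
f 72 73 62
f 73 60 74
f 73 74 62
f 74 60 75
f 74 75 62
f 75 60 61
f 75 61 62



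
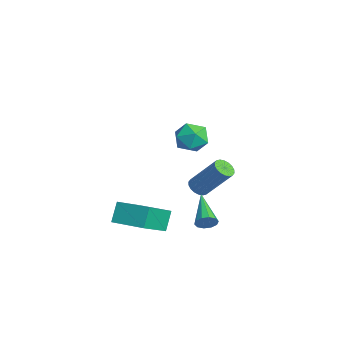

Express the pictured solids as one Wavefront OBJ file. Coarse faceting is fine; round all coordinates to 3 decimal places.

v -1.16 0.065 -2.548
v -0.84 -0.399 -2.411
v -0.02 0.651 -0.775
v -0.34 1.115 -0.912
v -0.686 -0.269 -2.572
v 0.134 0.782 -0.936
v -0.626 -0.072 -2.728
v 0.194 0.978 -1.092
v -0.672 0.151 -2.848
v 0.149 1.202 -1.213
v -0.814 0.358 -2.91
v 0.006 1.408 -1.274
v -1.025 0.506 -2.899
v -0.205 1.556 -1.263
v -1.263 0.567 -2.819
v -0.442 1.617 -1.183
v -1.48 0.529 -2.685
v -0.66 1.579 -1.049
v -1.634 0.398 -2.524
v -0.814 1.449 -0.888
v -1.694 0.202 -2.368
v -0.874 1.252 -0.732
v -1.649 -0.022 -2.247
v -0.828 1.029 -0.612
v -1.506 -0.228 -2.186
v -0.686 0.822 -0.55
v -1.295 -0.376 -2.197
v -0.475 0.674 -0.561
v -1.058 -0.437 -2.277
v -0.237 0.613 -0.641
v 0.721 -3.532 -3.445
v 0.206 -3.137 -2.472
v 1.963 -2.341 -3.272
v 1.448 -1.946 -2.298
v 1.832 -4.854 -2.322
v 1.317 -4.459 -1.348
v 3.074 -3.663 -2.148
v 2.559 -3.268 -1.175
v 2.315 -1.169 3.671
v 2.82 -0.691 3.11
v 3.32 -2.209 3.69
v 3.825 -1.731 3.129
v 3.702 -1.45 3.969
v 3.081 -0.808 3.957
v 3.059 -2.092 2.843
v 2.438 -1.45 2.831
v 3.28 -1.262 2.598
v 3.677 -0.865 3.294
v 2.463 -2.035 3.506
v 2.86 -1.638 4.202
v 3.589 -0.883 -1.943
v 3.751 -1.153 -1.493
v 1.811 -0.637 -1.157
v 3.817 -0.823 -1.446
v 3.796 -0.516 -1.59
v 3.696 -0.349 -1.868
v 3.555 -0.385 -2.175
v 3.427 -0.612 -2.394
v 3.361 -0.942 -2.44
v 3.382 -1.25 -2.297
v 3.482 -1.417 -2.018
v 3.623 -1.38 -1.711
f 2 1 5
f 2 5 3
f 3 5 6
f 3 6 4
f 5 1 7
f 5 7 6
f 6 7 8
f 6 8 4
f 7 1 9
f 7 9 8
f 8 9 10
f 8 10 4
f 9 1 11
f 9 11 10
f 10 11 12
f 10 12 4
f 11 1 13
f 11 13 12
f 12 13 14
f 12 14 4
f 13 1 15
f 13 15 14
f 14 15 16
f 14 16 4
f 15 1 17
f 15 17 16
f 16 17 18
f 16 18 4
f 17 1 19
f 17 19 18
f 18 19 20
f 18 20 4
f 19 1 21
f 19 21 20
f 20 21 22
f 20 22 4
f 21 1 23
f 21 23 22
f 22 23 24
f 22 24 4
f 23 1 25
f 23 25 24
f 24 25 26
f 24 26 4
f 25 1 27
f 25 27 26
f 26 27 28
f 26 28 4
f 27 1 29
f 27 29 28
f 28 29 30
f 28 30 4
f 29 1 2
f 29 2 30
f 30 2 3
f 30 3 4
f 32 34 31
f 35 32 31
f 31 34 33
f 33 35 31
f 32 38 34
f 36 32 35
f 36 38 32
f 34 38 33
f 37 35 33
f 33 38 37
f 37 36 35
f 38 36 37
f 39 50 44
f 39 44 40
f 39 40 46
f 39 46 49
f 39 49 50
f 40 44 48
f 44 50 43
f 50 49 41
f 49 46 45
f 46 40 47
f 42 48 43
f 42 43 41
f 42 41 45
f 42 45 47
f 42 47 48
f 43 48 44
f 41 43 50
f 45 41 49
f 47 45 46
f 48 47 40
f 52 51 54
f 52 54 53
f 54 51 55
f 54 55 53
f 55 51 56
f 55 56 53
f 56 51 57
f 56 57 53
f 57 51 58
f 57 58 53
f 58 51 59
f 58 59 53
f 59 51 60
f 59 60 53
f 60 51 61
f 60 61 53
f 61 51 62
f 61 62 53
f 62 51 52
f 62 52 53



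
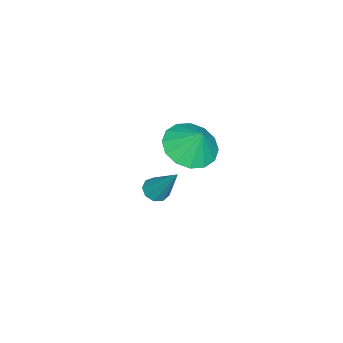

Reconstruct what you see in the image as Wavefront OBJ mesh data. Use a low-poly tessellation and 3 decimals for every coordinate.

v -0.976 0.779 2.541
v -0.074 0.212 2.645
v -0.744 1.341 3.599
v 0.074 0.669 2.369
v -0.058 1.155 2.14
v -0.437 1.541 2.018
v -0.96 1.722 2.036
v -1.488 1.65 2.19
v -1.878 1.345 2.438
v -2.026 0.888 2.713
v -1.894 0.402 2.943
v -1.515 0.017 3.065
v -0.992 -0.164 3.047
v -0.465 -0.093 2.893
v -2.645 -1.29 -2.146
v -2.385 -0.897 -2.466
v -2.215 -0.23 -0.494
v -2.762 -0.807 -2.426
v -3.085 -0.943 -2.254
v -3.202 -1.241 -2.033
v -3.059 -1.562 -1.864
v -2.722 -1.756 -1.828
v -2.35 -1.731 -1.94
v -2.116 -1.5 -2.15
v -2.13 -1.171 -2.357
f 2 1 4
f 2 4 3
f 4 1 5
f 4 5 3
f 5 1 6
f 5 6 3
f 6 1 7
f 6 7 3
f 7 1 8
f 7 8 3
f 8 1 9
f 8 9 3
f 9 1 10
f 9 10 3
f 10 1 11
f 10 11 3
f 11 1 12
f 11 12 3
f 12 1 13
f 12 13 3
f 13 1 14
f 13 14 3
f 14 1 2
f 14 2 3
f 16 15 18
f 16 18 17
f 18 15 19
f 18 19 17
f 19 15 20
f 19 20 17
f 20 15 21
f 20 21 17
f 21 15 22
f 21 22 17
f 22 15 23
f 22 23 17
f 23 15 24
f 23 24 17
f 24 15 25
f 24 25 17
f 25 15 16
f 25 16 17



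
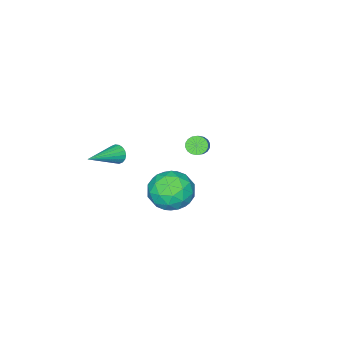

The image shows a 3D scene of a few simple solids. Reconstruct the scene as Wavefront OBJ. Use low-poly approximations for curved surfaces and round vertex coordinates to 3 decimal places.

v 1.506 -1.863 -1.513
v 1.682 -1.563 -1.952
v 3.414 -1.897 -0.767
v 1.621 -1.388 -1.786
v 1.536 -1.306 -1.566
v 1.445 -1.335 -1.336
v 1.367 -1.469 -1.141
v 1.316 -1.68 -1.019
v 1.302 -1.928 -0.996
v 1.329 -2.163 -1.075
v 1.39 -2.338 -1.24
v 1.475 -2.42 -1.46
v 1.566 -2.391 -1.691
v 1.644 -2.257 -1.886
v 1.695 -2.046 -2.007
v 1.709 -1.798 -2.031
v -4.155 -1.78 -4.175
v -3.881 -1.552 -4.62
v -2.951 -0.853 -3.69
v -3.225 -1.08 -3.245
v -4.061 -1.38 -4.57
v -3.13 -0.681 -3.64
v -4.259 -1.287 -4.442
v -3.328 -0.588 -3.512
v -4.436 -1.291 -4.261
v -3.506 -0.592 -3.331
v -4.558 -1.392 -4.063
v -3.628 -0.693 -3.133
v -4.6 -1.57 -3.887
v -3.67 -0.871 -2.957
v -4.554 -1.79 -3.768
v -3.624 -1.091 -2.838
v -4.429 -2.007 -3.73
v -3.499 -1.308 -2.8
v -4.25 -2.179 -3.78
v -3.319 -1.48 -2.85
v -4.052 -2.272 -3.908
v -3.121 -1.573 -2.978
v -3.874 -2.268 -4.089
v -2.944 -1.569 -3.159
v -3.752 -2.167 -4.287
v -2.822 -1.468 -3.357
v -3.71 -1.989 -4.463
v -2.78 -1.29 -3.533
v -3.756 -1.769 -4.582
v -2.826 -1.07 -3.652
v 0.683 2.051 -1.871
v 1.868 2.068 -2.113
v 0.452 0.552 -3.107
v 1.637 0.569 -3.349
v 1.248 0.218 -2.26
v 1.391 1.145 -1.496
v 0.929 1.475 -3.724
v 1.072 2.402 -2.96
v 2.02 1.713 -3.259
v 2.217 0.936 -2.354
v 0.103 1.684 -2.866
v 0.3 0.907 -1.961
v 1.296 2.191 -1.883
v 1.024 0.429 -3.337
v 0.796 0.223 -2.696
v 1.492 0.233 -2.839
v 1.015 1.648 -1.52
v 1.712 1.658 -1.663
v 1.347 0.571 -1.749
v 0.608 0.962 -3.557
v 1.305 0.972 -3.7
v 0.828 2.387 -2.381
v 1.524 2.397 -2.524
v 0.973 2.049 -3.471
v 2.081 1.993 -2.699
v 1.946 1.112 -3.426
v 1.53 1.644 -3.646
v 1.614 2.189 -3.197
v 2.197 1.536 -2.167
v 2.061 0.655 -2.894
v 1.833 0.448 -2.253
v 1.917 0.993 -1.804
v 2.286 1.327 -2.841
v 0.259 1.965 -2.326
v 0.123 1.084 -3.053
v 0.403 1.627 -3.416
v 0.487 2.172 -2.967
v 0.374 1.508 -1.794
v 0.239 0.627 -2.521
v 0.706 0.431 -2.023
v 0.79 0.976 -1.574
v 0.034 1.293 -2.379
f 2 1 4
f 2 4 3
f 4 1 5
f 4 5 3
f 5 1 6
f 5 6 3
f 6 1 7
f 6 7 3
f 7 1 8
f 7 8 3
f 8 1 9
f 8 9 3
f 9 1 10
f 9 10 3
f 10 1 11
f 10 11 3
f 11 1 12
f 11 12 3
f 12 1 13
f 12 13 3
f 13 1 14
f 13 14 3
f 14 1 15
f 14 15 3
f 15 1 16
f 15 16 3
f 16 1 2
f 16 2 3
f 18 17 21
f 18 21 19
f 19 21 22
f 19 22 20
f 21 17 23
f 21 23 22
f 22 23 24
f 22 24 20
f 23 17 25
f 23 25 24
f 24 25 26
f 24 26 20
f 25 17 27
f 25 27 26
f 26 27 28
f 26 28 20
f 27 17 29
f 27 29 28
f 28 29 30
f 28 30 20
f 29 17 31
f 29 31 30
f 30 31 32
f 30 32 20
f 31 17 33
f 31 33 32
f 32 33 34
f 32 34 20
f 33 17 35
f 33 35 34
f 34 35 36
f 34 36 20
f 35 17 37
f 35 37 36
f 36 37 38
f 36 38 20
f 37 17 39
f 37 39 38
f 38 39 40
f 38 40 20
f 39 17 41
f 39 41 40
f 40 41 42
f 40 42 20
f 41 17 43
f 41 43 42
f 42 43 44
f 42 44 20
f 43 17 45
f 43 45 44
f 44 45 46
f 44 46 20
f 45 17 18
f 45 18 46
f 46 18 19
f 46 19 20
f 47 84 63
f 84 58 87
f 63 87 52
f 84 87 63
f 47 63 59
f 63 52 64
f 59 64 48
f 63 64 59
f 47 59 68
f 59 48 69
f 68 69 54
f 59 69 68
f 47 68 80
f 68 54 83
f 80 83 57
f 68 83 80
f 47 80 84
f 80 57 88
f 84 88 58
f 80 88 84
f 48 64 75
f 64 52 78
f 75 78 56
f 64 78 75
f 52 87 65
f 87 58 86
f 65 86 51
f 87 86 65
f 58 88 85
f 88 57 81
f 85 81 49
f 88 81 85
f 57 83 82
f 83 54 70
f 82 70 53
f 83 70 82
f 54 69 74
f 69 48 71
f 74 71 55
f 69 71 74
f 50 76 62
f 76 56 77
f 62 77 51
f 76 77 62
f 50 62 60
f 62 51 61
f 60 61 49
f 62 61 60
f 50 60 67
f 60 49 66
f 67 66 53
f 60 66 67
f 50 67 72
f 67 53 73
f 72 73 55
f 67 73 72
f 50 72 76
f 72 55 79
f 76 79 56
f 72 79 76
f 51 77 65
f 77 56 78
f 65 78 52
f 77 78 65
f 49 61 85
f 61 51 86
f 85 86 58
f 61 86 85
f 53 66 82
f 66 49 81
f 82 81 57
f 66 81 82
f 55 73 74
f 73 53 70
f 74 70 54
f 73 70 74
f 56 79 75
f 79 55 71
f 75 71 48
f 79 71 75



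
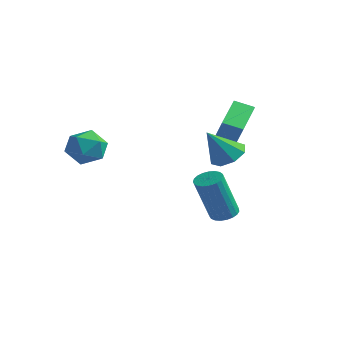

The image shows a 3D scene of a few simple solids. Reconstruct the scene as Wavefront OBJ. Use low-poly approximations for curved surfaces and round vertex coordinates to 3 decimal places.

v 1.391 1.071 0.965
v 2.048 0.683 0.862
v 1.089 0.229 2.195
v 2.118 1.158 1.204
v 1.762 1.581 1.406
v 1.189 1.706 1.35
v 0.734 1.458 1.069
v 0.664 0.984 0.727
v 1.02 0.56 0.524
v 1.594 0.435 0.58
v -3.977 -0.776 0.922
v -3.498 -0.906 0.166
v -3.402 -1.994 1.494
v -2.923 -2.124 0.738
v -2.722 -1.435 1.288
v -3.078 -0.682 0.934
v -3.822 -2.218 0.726
v -4.178 -1.465 0.372
v -3.402 -1.797 0.044
v -2.723 -1.313 0.392
v -4.177 -1.587 1.268
v -3.498 -1.103 1.616
v -0.491 2.17 0.64
v 0.435 1.806 2.163
v -1.096 3.528 1.332
v -0.17 3.164 2.856
v 0.17 2.616 0.344
v 1.096 2.252 1.868
v -0.435 3.974 1.037
v 0.491 3.61 2.56
v -0.422 2.947 -3.041
v 0.153 2.782 -3.082
v 0.058 1.948 -1.06
v -0.518 2.113 -1.019
v 0.172 3.012 -2.986
v 0.076 2.178 -0.964
v 0.088 3.231 -2.9
v -0.008 2.396 -0.878
v -0.085 3.4 -2.838
v -0.18 2.566 -0.816
v -0.315 3.491 -2.812
v -0.411 2.657 -0.789
v -0.565 3.488 -2.825
v -0.66 2.654 -0.802
v -0.789 3.392 -2.875
v -0.885 2.557 -0.853
v -0.95 3.219 -2.954
v -1.046 2.384 -0.932
v -1.02 2.998 -3.048
v -1.116 2.164 -1.026
v -0.986 2.769 -3.141
v -1.082 1.935 -1.119
v -0.855 2.571 -3.217
v -0.951 1.736 -1.194
v -0.649 2.438 -3.262
v -0.745 1.603 -1.24
v -0.404 2.393 -3.269
v -0.5 1.558 -1.247
v -0.162 2.443 -3.237
v -0.258 1.609 -1.214
v 0.035 2.581 -3.171
v -0.06 1.747 -1.148
f 2 1 4
f 2 4 3
f 4 1 5
f 4 5 3
f 5 1 6
f 5 6 3
f 6 1 7
f 6 7 3
f 7 1 8
f 7 8 3
f 8 1 9
f 8 9 3
f 9 1 10
f 9 10 3
f 10 1 2
f 10 2 3
f 11 22 16
f 11 16 12
f 11 12 18
f 11 18 21
f 11 21 22
f 12 16 20
f 16 22 15
f 22 21 13
f 21 18 17
f 18 12 19
f 14 20 15
f 14 15 13
f 14 13 17
f 14 17 19
f 14 19 20
f 15 20 16
f 13 15 22
f 17 13 21
f 19 17 18
f 20 19 12
f 24 26 23
f 27 24 23
f 23 26 25
f 25 27 23
f 24 30 26
f 28 24 27
f 28 30 24
f 26 30 25
f 29 27 25
f 25 30 29
f 29 28 27
f 30 28 29
f 32 31 35
f 32 35 33
f 33 35 36
f 33 36 34
f 35 31 37
f 35 37 36
f 36 37 38
f 36 38 34
f 37 31 39
f 37 39 38
f 38 39 40
f 38 40 34
f 39 31 41
f 39 41 40
f 40 41 42
f 40 42 34
f 41 31 43
f 41 43 42
f 42 43 44
f 42 44 34
f 43 31 45
f 43 45 44
f 44 45 46
f 44 46 34
f 45 31 47
f 45 47 46
f 46 47 48
f 46 48 34
f 47 31 49
f 47 49 48
f 48 49 50
f 48 50 34
f 49 31 51
f 49 51 50
f 50 51 52
f 50 52 34
f 51 31 53
f 51 53 52
f 52 53 54
f 52 54 34
f 53 31 55
f 53 55 54
f 54 55 56
f 54 56 34
f 55 31 57
f 55 57 56
f 56 57 58
f 56 58 34
f 57 31 59
f 57 59 58
f 58 59 60
f 58 60 34
f 59 31 61
f 59 61 60
f 60 61 62
f 60 62 34
f 61 31 32
f 61 32 62
f 62 32 33
f 62 33 34



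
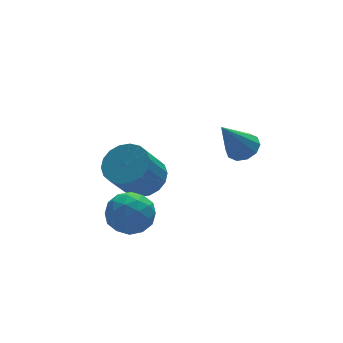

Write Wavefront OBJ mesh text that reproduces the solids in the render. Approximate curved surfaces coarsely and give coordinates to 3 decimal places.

v 0.158 0.745 1.395
v 0.776 1.017 1.912
v -0.02 0.567 3.101
v -0.638 0.295 2.585
v 0.554 1.322 1.879
v -0.242 0.871 3.068
v 0.253 1.512 1.75
v -0.543 1.062 2.939
v -0.066 1.55 1.55
v -0.862 1.1 2.74
v -0.341 1.429 1.321
v -1.137 0.979 2.51
v -0.517 1.173 1.106
v -1.313 0.722 2.295
v -0.56 0.831 0.948
v -1.355 0.381 2.137
v -0.46 0.473 0.879
v -1.256 0.023 2.068
v -0.238 0.169 0.912
v -1.034 -0.282 2.101
v 0.063 -0.022 1.041
v -0.733 -0.472 2.23
v 0.382 -0.06 1.24
v -0.414 -0.51 2.43
v 0.657 0.061 1.47
v -0.139 -0.389 2.659
v 0.833 0.318 1.685
v 0.037 -0.133 2.874
v 0.875 0.659 1.843
v 0.08 0.209 3.032
v 3.174 -0.426 2.794
v 3.693 -0.413 3.132
v 2.286 -0.654 4.166
v 3.56 -0.055 3.106
v 3.28 0.162 2.961
v 2.959 0.154 2.752
v 2.72 -0.075 2.559
v 2.654 -0.438 2.456
v 2.787 -0.797 2.482
v 3.068 -1.013 2.627
v 3.389 -1.006 2.836
v 3.628 -0.776 3.029
v -1.146 -0.31 1.648
v -0.31 -0.444 1.434
v -1.55 -1.196 0.626
v -0.714 -1.33 0.412
v -1.025 -1.633 1.169
v -0.775 -1.085 1.801
v -1.085 -0.555 0.259
v -0.835 -0.007 0.891
v -0.273 -0.595 0.575
v -0.235 -1.261 1.138
v -1.625 -0.379 0.922
v -1.587 -1.045 1.485
v -0.692 -0.299 1.631
v -1.168 -1.341 0.429
v -1.35 -1.519 0.875
v -0.859 -1.598 0.749
v -0.965 -0.676 1.847
v -0.474 -0.754 1.721
v -0.894 -1.453 1.565
v -1.386 -0.886 0.339
v -0.895 -0.964 0.213
v -1.001 -0.042 1.311
v -0.51 -0.121 1.185
v -0.966 -0.187 0.495
v -0.179 -0.467 1
v -0.417 -0.988 0.399
v -0.635 -0.532 0.309
v -0.488 -0.21 0.681
v -0.157 -0.858 1.331
v -0.395 -1.379 0.73
v -0.577 -1.557 1.176
v -0.43 -1.235 1.547
v -0.136 -0.947 0.826
v -1.465 -0.261 1.33
v -1.703 -0.782 0.729
v -1.43 -0.405 0.513
v -1.283 -0.083 0.884
v -1.443 -0.652 1.661
v -1.681 -1.173 1.06
v -1.372 -1.43 1.379
v -1.225 -1.108 1.751
v -1.724 -0.693 1.234
f 2 1 5
f 2 5 3
f 3 5 6
f 3 6 4
f 5 1 7
f 5 7 6
f 6 7 8
f 6 8 4
f 7 1 9
f 7 9 8
f 8 9 10
f 8 10 4
f 9 1 11
f 9 11 10
f 10 11 12
f 10 12 4
f 11 1 13
f 11 13 12
f 12 13 14
f 12 14 4
f 13 1 15
f 13 15 14
f 14 15 16
f 14 16 4
f 15 1 17
f 15 17 16
f 16 17 18
f 16 18 4
f 17 1 19
f 17 19 18
f 18 19 20
f 18 20 4
f 19 1 21
f 19 21 20
f 20 21 22
f 20 22 4
f 21 1 23
f 21 23 22
f 22 23 24
f 22 24 4
f 23 1 25
f 23 25 24
f 24 25 26
f 24 26 4
f 25 1 27
f 25 27 26
f 26 27 28
f 26 28 4
f 27 1 29
f 27 29 28
f 28 29 30
f 28 30 4
f 29 1 2
f 29 2 30
f 30 2 3
f 30 3 4
f 32 31 34
f 32 34 33
f 34 31 35
f 34 35 33
f 35 31 36
f 35 36 33
f 36 31 37
f 36 37 33
f 37 31 38
f 37 38 33
f 38 31 39
f 38 39 33
f 39 31 40
f 39 40 33
f 40 31 41
f 40 41 33
f 41 31 42
f 41 42 33
f 42 31 32
f 42 32 33
f 43 80 59
f 80 54 83
f 59 83 48
f 80 83 59
f 43 59 55
f 59 48 60
f 55 60 44
f 59 60 55
f 43 55 64
f 55 44 65
f 64 65 50
f 55 65 64
f 43 64 76
f 64 50 79
f 76 79 53
f 64 79 76
f 43 76 80
f 76 53 84
f 80 84 54
f 76 84 80
f 44 60 71
f 60 48 74
f 71 74 52
f 60 74 71
f 48 83 61
f 83 54 82
f 61 82 47
f 83 82 61
f 54 84 81
f 84 53 77
f 81 77 45
f 84 77 81
f 53 79 78
f 79 50 66
f 78 66 49
f 79 66 78
f 50 65 70
f 65 44 67
f 70 67 51
f 65 67 70
f 46 72 58
f 72 52 73
f 58 73 47
f 72 73 58
f 46 58 56
f 58 47 57
f 56 57 45
f 58 57 56
f 46 56 63
f 56 45 62
f 63 62 49
f 56 62 63
f 46 63 68
f 63 49 69
f 68 69 51
f 63 69 68
f 46 68 72
f 68 51 75
f 72 75 52
f 68 75 72
f 47 73 61
f 73 52 74
f 61 74 48
f 73 74 61
f 45 57 81
f 57 47 82
f 81 82 54
f 57 82 81
f 49 62 78
f 62 45 77
f 78 77 53
f 62 77 78
f 51 69 70
f 69 49 66
f 70 66 50
f 69 66 70
f 52 75 71
f 75 51 67
f 71 67 44
f 75 67 71



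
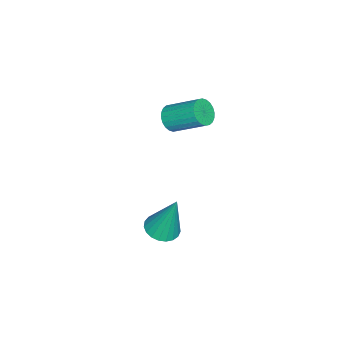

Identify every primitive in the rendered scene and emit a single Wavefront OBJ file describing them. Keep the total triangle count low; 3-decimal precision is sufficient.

v -0.074 3.553 -2.782
v 0.496 3.952 -2.923
v -0.026 4.167 -0.838
v 0.274 4.14 -2.977
v -0.007 4.226 -2.997
v -0.3 4.196 -2.98
v -0.555 4.055 -2.929
v -0.726 3.827 -2.853
v -0.784 3.551 -2.764
v -0.72 3.276 -2.679
v -0.544 3.049 -2.611
v -0.287 2.909 -2.574
v 0.007 2.88 -2.572
v 0.287 2.967 -2.607
v 0.504 3.156 -2.672
v 0.621 3.414 -2.756
v 0.618 3.695 -2.845
v -2.213 3.029 1.822
v -1.776 2.793 2.159
v -1.749 4.096 3.035
v -2.187 4.331 2.698
v -1.652 2.902 1.993
v -1.626 4.205 2.869
v -1.614 3.031 1.801
v -1.587 4.333 2.677
v -1.667 3.159 1.612
v -1.64 4.461 2.488
v -1.803 3.267 1.455
v -1.776 4.57 2.331
v -2.001 3.339 1.354
v -1.974 4.641 2.23
v -2.232 3.364 1.325
v -2.205 4.666 2.2
v -2.46 3.337 1.371
v -2.433 4.64 2.246
v -2.651 3.264 1.485
v -2.624 4.567 2.361
v -2.774 3.155 1.651
v -2.748 4.458 2.527
v -2.813 3.027 1.843
v -2.786 4.329 2.719
v -2.76 2.899 2.032
v -2.733 4.201 2.908
v -2.624 2.79 2.189
v -2.597 4.093 3.065
v -2.426 2.719 2.29
v -2.399 4.021 3.166
v -2.195 2.694 2.32
v -2.168 3.996 3.195
v -1.967 2.72 2.274
v -1.94 4.023 3.149
f 2 1 4
f 2 4 3
f 4 1 5
f 4 5 3
f 5 1 6
f 5 6 3
f 6 1 7
f 6 7 3
f 7 1 8
f 7 8 3
f 8 1 9
f 8 9 3
f 9 1 10
f 9 10 3
f 10 1 11
f 10 11 3
f 11 1 12
f 11 12 3
f 12 1 13
f 12 13 3
f 13 1 14
f 13 14 3
f 14 1 15
f 14 15 3
f 15 1 16
f 15 16 3
f 16 1 17
f 16 17 3
f 17 1 2
f 17 2 3
f 19 18 22
f 19 22 20
f 20 22 23
f 20 23 21
f 22 18 24
f 22 24 23
f 23 24 25
f 23 25 21
f 24 18 26
f 24 26 25
f 25 26 27
f 25 27 21
f 26 18 28
f 26 28 27
f 27 28 29
f 27 29 21
f 28 18 30
f 28 30 29
f 29 30 31
f 29 31 21
f 30 18 32
f 30 32 31
f 31 32 33
f 31 33 21
f 32 18 34
f 32 34 33
f 33 34 35
f 33 35 21
f 34 18 36
f 34 36 35
f 35 36 37
f 35 37 21
f 36 18 38
f 36 38 37
f 37 38 39
f 37 39 21
f 38 18 40
f 38 40 39
f 39 40 41
f 39 41 21
f 40 18 42
f 40 42 41
f 41 42 43
f 41 43 21
f 42 18 44
f 42 44 43
f 43 44 45
f 43 45 21
f 44 18 46
f 44 46 45
f 45 46 47
f 45 47 21
f 46 18 48
f 46 48 47
f 47 48 49
f 47 49 21
f 48 18 50
f 48 50 49
f 49 50 51
f 49 51 21
f 50 18 19
f 50 19 51
f 51 19 20
f 51 20 21



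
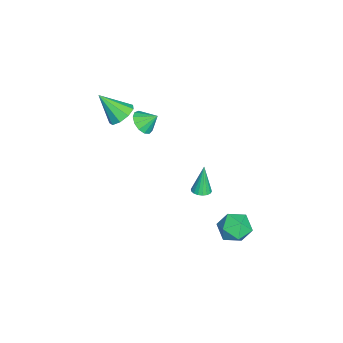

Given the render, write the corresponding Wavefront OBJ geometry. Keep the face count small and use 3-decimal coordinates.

v 1.672 -3.071 2.936
v 2.497 -2.998 3.079
v 1.548 -4.289 4.284
v 2.208 -2.616 3.397
v 1.668 -2.448 3.499
v 1.13 -2.571 3.338
v 0.846 -2.928 2.989
v 0.949 -3.353 2.615
v 1.39 -3.645 2.392
v 1.963 -3.669 2.423
v 2.401 -3.414 2.695
v 1.354 -2.019 2.161
v 2.125 -2.104 2.246
v 1.366 -1.241 2.819
v 2.067 -1.822 1.914
v 1.783 -1.603 1.66
v 1.363 -1.516 1.565
v 0.94 -1.589 1.659
v 0.648 -1.799 1.913
v 0.581 -2.078 2.245
v 0.759 -2.339 2.55
v 1.126 -2.499 2.732
v 1.565 -2.506 2.733
v 1.938 -2.359 2.552
v 3.24 3.737 -4.018
v 4.172 3.618 -4.413
v 3.668 2.802 -2.727
v 4.6 2.683 -3.122
v 4.309 3.594 -2.769
v 4.044 4.172 -3.566
v 3.796 2.248 -3.574
v 3.531 2.826 -4.371
v 4.516 2.698 -4.139
v 4.833 3.53 -3.641
v 3.007 2.89 -3.499
v 3.324 3.722 -3.001
v 2.645 1.267 -1.946
v 3.167 1.409 -1.847
v 2.295 1.353 -0.234
v 3.057 1.625 -1.88
v 2.865 1.771 -1.926
v 2.63 1.816 -1.977
v 2.398 1.753 -2.021
v 2.215 1.593 -2.051
v 2.117 1.369 -2.059
v 2.123 1.125 -2.046
v 2.233 0.909 -2.013
v 2.425 0.764 -1.966
v 2.66 0.718 -1.916
v 2.892 0.781 -1.871
v 3.075 0.941 -1.842
v 3.173 1.165 -1.833
f 2 1 4
f 2 4 3
f 4 1 5
f 4 5 3
f 5 1 6
f 5 6 3
f 6 1 7
f 6 7 3
f 7 1 8
f 7 8 3
f 8 1 9
f 8 9 3
f 9 1 10
f 9 10 3
f 10 1 11
f 10 11 3
f 11 1 2
f 11 2 3
f 13 12 15
f 13 15 14
f 15 12 16
f 15 16 14
f 16 12 17
f 16 17 14
f 17 12 18
f 17 18 14
f 18 12 19
f 18 19 14
f 19 12 20
f 19 20 14
f 20 12 21
f 20 21 14
f 21 12 22
f 21 22 14
f 22 12 23
f 22 23 14
f 23 12 24
f 23 24 14
f 24 12 13
f 24 13 14
f 25 36 30
f 25 30 26
f 25 26 32
f 25 32 35
f 25 35 36
f 26 30 34
f 30 36 29
f 36 35 27
f 35 32 31
f 32 26 33
f 28 34 29
f 28 29 27
f 28 27 31
f 28 31 33
f 28 33 34
f 29 34 30
f 27 29 36
f 31 27 35
f 33 31 32
f 34 33 26
f 38 37 40
f 38 40 39
f 40 37 41
f 40 41 39
f 41 37 42
f 41 42 39
f 42 37 43
f 42 43 39
f 43 37 44
f 43 44 39
f 44 37 45
f 44 45 39
f 45 37 46
f 45 46 39
f 46 37 47
f 46 47 39
f 47 37 48
f 47 48 39
f 48 37 49
f 48 49 39
f 49 37 50
f 49 50 39
f 50 37 51
f 50 51 39
f 51 37 52
f 51 52 39
f 52 37 38
f 52 38 39



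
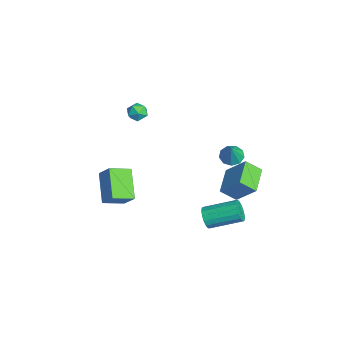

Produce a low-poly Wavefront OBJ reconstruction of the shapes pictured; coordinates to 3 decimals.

v -2.686 -1.303 2.914
v -2.304 -1.467 3.456
v -2.436 -2.273 2.444
v -2.054 -2.437 2.986
v -2.734 -2.4 3.046
v -2.888 -1.801 3.336
v -1.852 -1.939 2.564
v -2.006 -1.34 2.854
v -1.788 -1.861 3.24
v -2.334 -2.145 3.538
v -2.406 -1.595 2.362
v -2.952 -1.879 2.66
v 1.83 2.405 0.669
v 2.599 3.333 1.979
v 1.996 3.302 -0.064
v 2.765 4.229 1.246
v 3.335 1.771 0.234
v 4.104 2.698 1.544
v 3.501 2.667 -0.499
v 4.27 3.595 0.811
v 1.543 1.365 -3.668
v 1.932 1.072 -3.11
v 2.325 2.963 -2.394
v 1.937 3.255 -2.952
v 2.172 1.119 -3.366
v 2.566 3.01 -2.65
v 2.269 1.222 -3.691
v 2.663 3.113 -2.974
v 2.199 1.358 -4.01
v 2.593 3.248 -3.294
v 1.979 1.495 -4.252
v 2.373 3.386 -3.535
v 1.659 1.602 -4.359
v 2.053 3.493 -3.643
v 1.313 1.655 -4.309
v 1.707 3.546 -3.592
v 1.019 1.642 -4.111
v 1.413 3.532 -3.395
v 0.845 1.564 -3.812
v 1.239 3.455 -3.096
v 0.831 1.442 -3.48
v 1.225 3.332 -2.764
v 0.981 1.301 -3.191
v 1.374 3.192 -2.475
v 1.259 1.175 -3.012
v 1.653 3.066 -2.295
v 1.602 1.093 -2.983
v 1.996 2.983 -2.266
v 3.62 -4.751 0.488
v 1.984 -4.673 1.618
v 3.358 -3.512 0.022
v 1.722 -3.434 1.153
v 4.278 -4.266 1.407
v 2.642 -4.188 2.538
v 4.016 -3.027 0.942
v 2.38 -2.949 2.072
v -4.058 3.982 -3.215
v -3.458 4.36 -3.488
v -3.342 3.778 -1.925
v -3.785 4.69 -3.255
v -4.239 4.689 -3.002
v -4.609 4.357 -2.849
v -4.721 3.85 -2.868
v -4.523 3.405 -3.049
v -4.108 3.23 -3.307
v -3.669 3.407 -3.523
v -3.413 3.853 -3.594
f 1 12 6
f 1 6 2
f 1 2 8
f 1 8 11
f 1 11 12
f 2 6 10
f 6 12 5
f 12 11 3
f 11 8 7
f 8 2 9
f 4 10 5
f 4 5 3
f 4 3 7
f 4 7 9
f 4 9 10
f 5 10 6
f 3 5 12
f 7 3 11
f 9 7 8
f 10 9 2
f 14 16 13
f 17 14 13
f 13 16 15
f 15 17 13
f 14 20 16
f 18 14 17
f 18 20 14
f 16 20 15
f 19 17 15
f 15 20 19
f 19 18 17
f 20 18 19
f 22 21 25
f 22 25 23
f 23 25 26
f 23 26 24
f 25 21 27
f 25 27 26
f 26 27 28
f 26 28 24
f 27 21 29
f 27 29 28
f 28 29 30
f 28 30 24
f 29 21 31
f 29 31 30
f 30 31 32
f 30 32 24
f 31 21 33
f 31 33 32
f 32 33 34
f 32 34 24
f 33 21 35
f 33 35 34
f 34 35 36
f 34 36 24
f 35 21 37
f 35 37 36
f 36 37 38
f 36 38 24
f 37 21 39
f 37 39 38
f 38 39 40
f 38 40 24
f 39 21 41
f 39 41 40
f 40 41 42
f 40 42 24
f 41 21 43
f 41 43 42
f 42 43 44
f 42 44 24
f 43 21 45
f 43 45 44
f 44 45 46
f 44 46 24
f 45 21 47
f 45 47 46
f 46 47 48
f 46 48 24
f 47 21 22
f 47 22 48
f 48 22 23
f 48 23 24
f 50 52 49
f 53 50 49
f 49 52 51
f 51 53 49
f 50 56 52
f 54 50 53
f 54 56 50
f 52 56 51
f 55 53 51
f 51 56 55
f 55 54 53
f 56 54 55
f 58 57 60
f 58 60 59
f 60 57 61
f 60 61 59
f 61 57 62
f 61 62 59
f 62 57 63
f 62 63 59
f 63 57 64
f 63 64 59
f 64 57 65
f 64 65 59
f 65 57 66
f 65 66 59
f 66 57 67
f 66 67 59
f 67 57 58
f 67 58 59



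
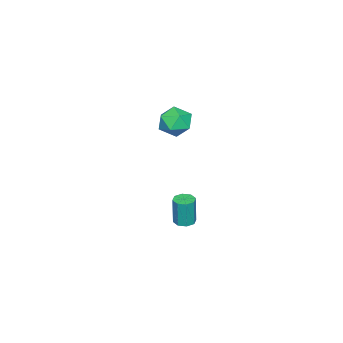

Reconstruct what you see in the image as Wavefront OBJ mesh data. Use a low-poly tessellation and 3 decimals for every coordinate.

v 1.241 3.167 -3.049
v 1.757 3.108 -3.07
v 1.815 3.115 -1.611
v 1.299 3.173 -1.591
v 1.647 3.491 -3.067
v 1.705 3.497 -1.608
v 1.299 3.683 -3.054
v 1.357 3.69 -1.595
v 0.917 3.573 -3.038
v 0.975 3.58 -1.58
v 0.725 3.225 -3.029
v 0.783 3.232 -1.57
v 0.835 2.843 -3.032
v 0.893 2.849 -1.573
v 1.183 2.65 -3.045
v 1.241 2.657 -1.586
v 1.565 2.76 -3.06
v 1.623 2.767 -1.602
v 1.837 3.724 3.371
v 2.462 3.133 3.427
v 0.878 2.727 3.553
v 1.503 2.136 3.609
v 1.404 2.719 4.236
v 1.996 3.335 4.124
v 1.344 2.525 2.856
v 1.936 3.141 2.744
v 2.157 2.392 3.109
v 2.194 2.512 3.962
v 1.146 3.348 3.018
v 1.183 3.468 3.871
f 2 1 5
f 2 5 3
f 3 5 6
f 3 6 4
f 5 1 7
f 5 7 6
f 6 7 8
f 6 8 4
f 7 1 9
f 7 9 8
f 8 9 10
f 8 10 4
f 9 1 11
f 9 11 10
f 10 11 12
f 10 12 4
f 11 1 13
f 11 13 12
f 12 13 14
f 12 14 4
f 13 1 15
f 13 15 14
f 14 15 16
f 14 16 4
f 15 1 17
f 15 17 16
f 16 17 18
f 16 18 4
f 17 1 2
f 17 2 18
f 18 2 3
f 18 3 4
f 19 30 24
f 19 24 20
f 19 20 26
f 19 26 29
f 19 29 30
f 20 24 28
f 24 30 23
f 30 29 21
f 29 26 25
f 26 20 27
f 22 28 23
f 22 23 21
f 22 21 25
f 22 25 27
f 22 27 28
f 23 28 24
f 21 23 30
f 25 21 29
f 27 25 26
f 28 27 20



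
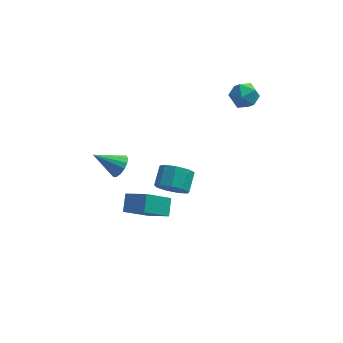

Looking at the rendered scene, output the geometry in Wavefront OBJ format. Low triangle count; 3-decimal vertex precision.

v -1.463 -1.156 -3.149
v -2.77 -1.963 -1.884
v -1.364 -0.247 -2.467
v -2.671 -1.055 -1.203
v -0.309 -1.845 -2.397
v -1.616 -2.653 -1.133
v -0.21 -0.937 -1.716
v -1.517 -1.744 -0.451
v -0.103 -4.19 2.753
v 0.238 -3.793 1.972
v 0.505 -2.774 2.607
v 0.163 -3.17 3.387
v -0.389 -3.664 2.028
v -0.123 -2.644 2.663
v -0.883 -3.781 2.423
v -0.616 -2.761 3.058
v -1.012 -4.089 2.972
v -0.745 -3.07 3.607
v -0.716 -4.444 3.419
v -0.449 -3.425 4.054
v -0.133 -4.681 3.554
v 0.134 -3.661 4.188
v 0.464 -4.687 3.314
v 0.73 -3.668 3.948
v 0.795 -4.461 2.811
v 1.061 -3.442 3.446
v 0.706 -4.108 2.281
v 0.972 -3.088 2.916
v -3.028 0.572 -0.432
v -2.595 0.709 0.177
v -4.472 0.588 0.592
v -2.69 1.065 0.037
v -2.876 1.288 -0.228
v -3.102 1.319 -0.548
v -3.309 1.15 -0.837
v -3.441 0.827 -1.018
v -3.462 0.434 -1.041
v -3.367 0.079 -0.901
v -3.181 -0.144 -0.636
v -2.954 -0.176 -0.316
v -2.747 -0.007 -0.027
v -2.616 0.317 0.153
v 3.87 4.063 2.825
v 4.571 3.519 3.151
v 2.849 3.181 3.549
v 3.55 2.637 3.875
v 3.451 3.522 4.195
v 4.082 4.067 3.747
v 3.338 2.633 2.953
v 3.969 3.178 2.505
v 4.243 2.635 3.23
v 4.313 3.184 3.998
v 3.107 3.516 2.702
v 3.177 4.065 3.47
f 2 4 1
f 5 2 1
f 1 4 3
f 3 5 1
f 2 8 4
f 6 2 5
f 6 8 2
f 4 8 3
f 7 5 3
f 3 8 7
f 7 6 5
f 8 6 7
f 10 9 13
f 10 13 11
f 11 13 14
f 11 14 12
f 13 9 15
f 13 15 14
f 14 15 16
f 14 16 12
f 15 9 17
f 15 17 16
f 16 17 18
f 16 18 12
f 17 9 19
f 17 19 18
f 18 19 20
f 18 20 12
f 19 9 21
f 19 21 20
f 20 21 22
f 20 22 12
f 21 9 23
f 21 23 22
f 22 23 24
f 22 24 12
f 23 9 25
f 23 25 24
f 24 25 26
f 24 26 12
f 25 9 27
f 25 27 26
f 26 27 28
f 26 28 12
f 27 9 10
f 27 10 28
f 28 10 11
f 28 11 12
f 30 29 32
f 30 32 31
f 32 29 33
f 32 33 31
f 33 29 34
f 33 34 31
f 34 29 35
f 34 35 31
f 35 29 36
f 35 36 31
f 36 29 37
f 36 37 31
f 37 29 38
f 37 38 31
f 38 29 39
f 38 39 31
f 39 29 40
f 39 40 31
f 40 29 41
f 40 41 31
f 41 29 42
f 41 42 31
f 42 29 30
f 42 30 31
f 43 54 48
f 43 48 44
f 43 44 50
f 43 50 53
f 43 53 54
f 44 48 52
f 48 54 47
f 54 53 45
f 53 50 49
f 50 44 51
f 46 52 47
f 46 47 45
f 46 45 49
f 46 49 51
f 46 51 52
f 47 52 48
f 45 47 54
f 49 45 53
f 51 49 50
f 52 51 44

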